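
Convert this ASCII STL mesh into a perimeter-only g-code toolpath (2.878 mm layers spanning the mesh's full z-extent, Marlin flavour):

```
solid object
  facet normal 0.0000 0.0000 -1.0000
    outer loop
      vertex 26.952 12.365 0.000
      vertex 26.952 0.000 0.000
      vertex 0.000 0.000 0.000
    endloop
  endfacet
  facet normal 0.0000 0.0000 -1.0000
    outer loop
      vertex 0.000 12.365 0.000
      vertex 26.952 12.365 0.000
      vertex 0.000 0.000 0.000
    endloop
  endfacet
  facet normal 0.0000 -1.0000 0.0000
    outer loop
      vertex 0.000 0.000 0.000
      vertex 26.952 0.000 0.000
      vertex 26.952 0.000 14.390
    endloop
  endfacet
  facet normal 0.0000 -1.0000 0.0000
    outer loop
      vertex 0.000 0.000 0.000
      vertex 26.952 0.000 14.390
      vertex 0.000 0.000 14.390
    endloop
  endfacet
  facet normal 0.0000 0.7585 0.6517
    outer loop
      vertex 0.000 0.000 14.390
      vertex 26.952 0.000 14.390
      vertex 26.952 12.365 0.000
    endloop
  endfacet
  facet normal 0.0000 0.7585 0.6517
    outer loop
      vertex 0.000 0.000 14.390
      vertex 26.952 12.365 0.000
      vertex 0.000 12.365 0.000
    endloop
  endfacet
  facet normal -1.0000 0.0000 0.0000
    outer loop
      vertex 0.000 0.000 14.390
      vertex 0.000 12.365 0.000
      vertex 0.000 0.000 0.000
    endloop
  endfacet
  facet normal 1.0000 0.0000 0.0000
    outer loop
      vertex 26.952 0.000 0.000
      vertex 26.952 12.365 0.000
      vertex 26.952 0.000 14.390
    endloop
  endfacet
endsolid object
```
; perimeter-only toolpath
G21 ; units = mm
G90 ; absolute positioning
G28 ; home
; layer 1
G0 Z2.878
G0 X0.000 Y0.000
G1 X26.952 Y0.000
G1 X26.952 Y9.892
G1 X0.000 Y9.892
G1 X0.000 Y0.000
; layer 2
G0 Z5.756
G0 X0.000 Y0.000
G1 X26.952 Y0.000
G1 X26.952 Y7.419
G1 X0.000 Y7.419
G1 X0.000 Y0.000
; layer 3
G0 Z8.634
G0 X0.000 Y0.000
G1 X26.952 Y0.000
G1 X26.952 Y4.946
G1 X0.000 Y4.946
G1 X0.000 Y0.000
; layer 4
G0 Z11.512
G0 X0.000 Y0.000
G1 X26.952 Y0.000
G1 X26.952 Y2.473
G1 X0.000 Y2.473
G1 X0.000 Y0.000
M2 ; end

The solid is a wedge (ramp): 27 × 12.4 mm base, rising to 14.4 mm along the y=0 edge and sloping linearly to z=0 at y=12.4. Slicing at Δz = 2.878 mm — 5 equal slices spanning the solid's height, so layer i sits at z = i·h/5 — gives 4 non-empty perimeters. Each is a 4-segment closed polygon; G0 lifts to the layer z and rapids to the start vertex, then G1 traces the edges. The cross-section shrinks linearly with z (the slice at the apex is degenerate and omitted).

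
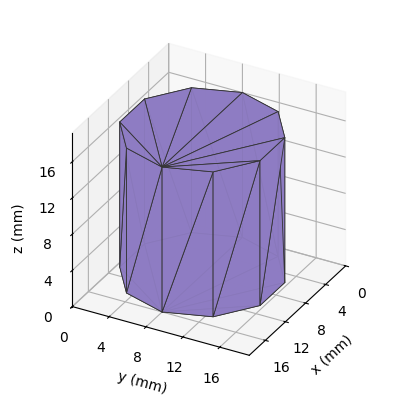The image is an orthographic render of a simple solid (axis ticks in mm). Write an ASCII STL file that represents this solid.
Reading the render: the shape is a regular 10-sided prism (a cylinder approximated with 10 flat sides), circumscribed radius ≈ 8 mm, height ≈ 16 mm (dimensions read to the nearest mm from the axis ticks). For the STL, each face is triangulated and given an outward normal.

solid part
  facet normal 0.0000 0.0000 -1.0000
    outer loop
      vertex 10.47 15.61 0.00
      vertex 14.47 12.70 0.00
      vertex 16.00 8.00 0.00
    endloop
  endfacet
  facet normal 0.0000 0.0000 -1.0000
    outer loop
      vertex 5.53 15.61 0.00
      vertex 10.47 15.61 0.00
      vertex 16.00 8.00 0.00
    endloop
  endfacet
  facet normal 0.0000 0.0000 -1.0000
    outer loop
      vertex 1.53 12.70 0.00
      vertex 5.53 15.61 0.00
      vertex 16.00 8.00 0.00
    endloop
  endfacet
  facet normal 0.0000 0.0000 -1.0000
    outer loop
      vertex 0.00 8.00 0.00
      vertex 1.53 12.70 0.00
      vertex 16.00 8.00 0.00
    endloop
  endfacet
  facet normal 0.0000 0.0000 -1.0000
    outer loop
      vertex 1.53 3.30 0.00
      vertex 0.00 8.00 0.00
      vertex 16.00 8.00 0.00
    endloop
  endfacet
  facet normal 0.0000 0.0000 -1.0000
    outer loop
      vertex 5.53 0.39 0.00
      vertex 1.53 3.30 0.00
      vertex 16.00 8.00 0.00
    endloop
  endfacet
  facet normal 0.0000 0.0000 -1.0000
    outer loop
      vertex 10.47 0.39 0.00
      vertex 5.53 0.39 0.00
      vertex 16.00 8.00 0.00
    endloop
  endfacet
  facet normal 0.0000 0.0000 -1.0000
    outer loop
      vertex 14.47 3.30 0.00
      vertex 10.47 0.39 0.00
      vertex 16.00 8.00 0.00
    endloop
  endfacet
  facet normal 0.0000 0.0000 1.0000
    outer loop
      vertex 16.00 8.00 16.00
      vertex 14.47 12.70 16.00
      vertex 10.47 15.61 16.00
    endloop
  endfacet
  facet normal 0.0000 0.0000 1.0000
    outer loop
      vertex 16.00 8.00 16.00
      vertex 10.47 15.61 16.00
      vertex 5.53 15.61 16.00
    endloop
  endfacet
  facet normal 0.0000 0.0000 1.0000
    outer loop
      vertex 16.00 8.00 16.00
      vertex 5.53 15.61 16.00
      vertex 1.53 12.70 16.00
    endloop
  endfacet
  facet normal 0.0000 0.0000 1.0000
    outer loop
      vertex 16.00 8.00 16.00
      vertex 1.53 12.70 16.00
      vertex 0.00 8.00 16.00
    endloop
  endfacet
  facet normal 0.0000 0.0000 1.0000
    outer loop
      vertex 16.00 8.00 16.00
      vertex 0.00 8.00 16.00
      vertex 1.53 3.30 16.00
    endloop
  endfacet
  facet normal 0.0000 0.0000 1.0000
    outer loop
      vertex 16.00 8.00 16.00
      vertex 1.53 3.30 16.00
      vertex 5.53 0.39 16.00
    endloop
  endfacet
  facet normal 0.0000 0.0000 1.0000
    outer loop
      vertex 16.00 8.00 16.00
      vertex 5.53 0.39 16.00
      vertex 10.47 0.39 16.00
    endloop
  endfacet
  facet normal 0.0000 0.0000 1.0000
    outer loop
      vertex 16.00 8.00 16.00
      vertex 10.47 0.39 16.00
      vertex 14.47 3.30 16.00
    endloop
  endfacet
  facet normal 0.9509 0.3095 0.0000
    outer loop
      vertex 16.00 8.00 0.00
      vertex 14.47 12.70 0.00
      vertex 14.47 12.70 16.00
    endloop
  endfacet
  facet normal 0.9509 0.3095 0.0000
    outer loop
      vertex 16.00 8.00 0.00
      vertex 14.47 12.70 16.00
      vertex 16.00 8.00 16.00
    endloop
  endfacet
  facet normal 0.5883 0.8086 0.0000
    outer loop
      vertex 14.47 12.70 0.00
      vertex 10.47 15.61 0.00
      vertex 10.47 15.61 16.00
    endloop
  endfacet
  facet normal 0.5883 0.8086 0.0000
    outer loop
      vertex 14.47 12.70 0.00
      vertex 10.47 15.61 16.00
      vertex 14.47 12.70 16.00
    endloop
  endfacet
  facet normal 0.0000 1.0000 0.0000
    outer loop
      vertex 10.47 15.61 0.00
      vertex 5.53 15.61 0.00
      vertex 5.53 15.61 16.00
    endloop
  endfacet
  facet normal 0.0000 1.0000 0.0000
    outer loop
      vertex 10.47 15.61 0.00
      vertex 5.53 15.61 16.00
      vertex 10.47 15.61 16.00
    endloop
  endfacet
  facet normal -0.5883 0.8086 0.0000
    outer loop
      vertex 5.53 15.61 0.00
      vertex 1.53 12.70 0.00
      vertex 1.53 12.70 16.00
    endloop
  endfacet
  facet normal -0.5883 0.8086 0.0000
    outer loop
      vertex 5.53 15.61 0.00
      vertex 1.53 12.70 16.00
      vertex 5.53 15.61 16.00
    endloop
  endfacet
  facet normal -0.9509 0.3095 0.0000
    outer loop
      vertex 1.53 12.70 0.00
      vertex 0.00 8.00 0.00
      vertex 0.00 8.00 16.00
    endloop
  endfacet
  facet normal -0.9509 0.3095 0.0000
    outer loop
      vertex 1.53 12.70 0.00
      vertex 0.00 8.00 16.00
      vertex 1.53 12.70 16.00
    endloop
  endfacet
  facet normal -0.9509 -0.3095 0.0000
    outer loop
      vertex 0.00 8.00 0.00
      vertex 1.53 3.30 0.00
      vertex 1.53 3.30 16.00
    endloop
  endfacet
  facet normal -0.9509 -0.3095 0.0000
    outer loop
      vertex 0.00 8.00 0.00
      vertex 1.53 3.30 16.00
      vertex 0.00 8.00 16.00
    endloop
  endfacet
  facet normal -0.5883 -0.8086 0.0000
    outer loop
      vertex 1.53 3.30 0.00
      vertex 5.53 0.39 0.00
      vertex 5.53 0.39 16.00
    endloop
  endfacet
  facet normal -0.5883 -0.8086 0.0000
    outer loop
      vertex 1.53 3.30 0.00
      vertex 5.53 0.39 16.00
      vertex 1.53 3.30 16.00
    endloop
  endfacet
  facet normal 0.0000 -1.0000 0.0000
    outer loop
      vertex 5.53 0.39 0.00
      vertex 10.47 0.39 0.00
      vertex 10.47 0.39 16.00
    endloop
  endfacet
  facet normal 0.0000 -1.0000 0.0000
    outer loop
      vertex 5.53 0.39 0.00
      vertex 10.47 0.39 16.00
      vertex 5.53 0.39 16.00
    endloop
  endfacet
  facet normal 0.5883 -0.8086 0.0000
    outer loop
      vertex 10.47 0.39 0.00
      vertex 14.47 3.30 0.00
      vertex 14.47 3.30 16.00
    endloop
  endfacet
  facet normal 0.5883 -0.8086 0.0000
    outer loop
      vertex 10.47 0.39 0.00
      vertex 14.47 3.30 16.00
      vertex 10.47 0.39 16.00
    endloop
  endfacet
  facet normal 0.9509 -0.3095 0.0000
    outer loop
      vertex 14.47 3.30 0.00
      vertex 16.00 8.00 0.00
      vertex 16.00 8.00 16.00
    endloop
  endfacet
  facet normal 0.9509 -0.3095 0.0000
    outer loop
      vertex 14.47 3.30 0.00
      vertex 16.00 8.00 16.00
      vertex 14.47 3.30 16.00
    endloop
  endfacet
endsolid part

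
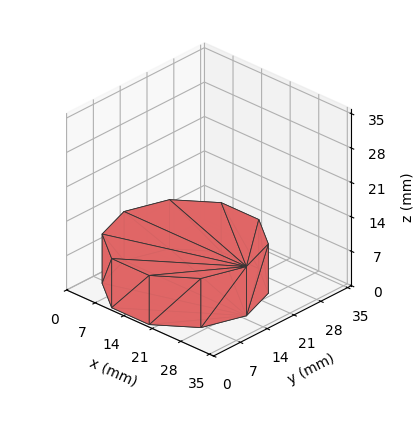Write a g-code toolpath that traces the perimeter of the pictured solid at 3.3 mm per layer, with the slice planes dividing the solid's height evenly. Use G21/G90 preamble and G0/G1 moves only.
Reading the render: the shape is a regular 10-sided prism (a cylinder approximated with 10 flat sides), circumscribed radius ≈ 15 mm, height ≈ 10 mm (dimensions read to the nearest mm from the axis ticks). For the g-code, the solid's height is divided into equal slices at the stated Δz and each level perimeter traced with G1 moves after a G0 lift.

; perimeter-only toolpath
G21 ; units = mm
G90 ; absolute positioning
G28 ; home
; layer 1
G0 Z3.3
G0 X30.0 Y15.0
G1 X27.1 Y23.8
G1 X19.6 Y29.3
G1 X10.4 Y29.3
G1 X2.9 Y23.8
G1 X0.0 Y15.0
G1 X2.9 Y6.2
G1 X10.4 Y0.7
G1 X19.6 Y0.7
G1 X27.1 Y6.2
G1 X30.0 Y15.0
; layer 2
G0 Z6.7
G0 X30.0 Y15.0
G1 X27.1 Y23.8
G1 X19.6 Y29.3
G1 X10.4 Y29.3
G1 X2.9 Y23.8
G1 X0.0 Y15.0
G1 X2.9 Y6.2
G1 X10.4 Y0.7
G1 X19.6 Y0.7
G1 X27.1 Y6.2
G1 X30.0 Y15.0
; layer 3
G0 Z10.0
G0 X30.0 Y15.0
G1 X27.1 Y23.8
G1 X19.6 Y29.3
G1 X10.4 Y29.3
G1 X2.9 Y23.8
G1 X0.0 Y15.0
G1 X2.9 Y6.2
G1 X10.4 Y0.7
G1 X19.6 Y0.7
G1 X27.1 Y6.2
G1 X30.0 Y15.0
M2 ; end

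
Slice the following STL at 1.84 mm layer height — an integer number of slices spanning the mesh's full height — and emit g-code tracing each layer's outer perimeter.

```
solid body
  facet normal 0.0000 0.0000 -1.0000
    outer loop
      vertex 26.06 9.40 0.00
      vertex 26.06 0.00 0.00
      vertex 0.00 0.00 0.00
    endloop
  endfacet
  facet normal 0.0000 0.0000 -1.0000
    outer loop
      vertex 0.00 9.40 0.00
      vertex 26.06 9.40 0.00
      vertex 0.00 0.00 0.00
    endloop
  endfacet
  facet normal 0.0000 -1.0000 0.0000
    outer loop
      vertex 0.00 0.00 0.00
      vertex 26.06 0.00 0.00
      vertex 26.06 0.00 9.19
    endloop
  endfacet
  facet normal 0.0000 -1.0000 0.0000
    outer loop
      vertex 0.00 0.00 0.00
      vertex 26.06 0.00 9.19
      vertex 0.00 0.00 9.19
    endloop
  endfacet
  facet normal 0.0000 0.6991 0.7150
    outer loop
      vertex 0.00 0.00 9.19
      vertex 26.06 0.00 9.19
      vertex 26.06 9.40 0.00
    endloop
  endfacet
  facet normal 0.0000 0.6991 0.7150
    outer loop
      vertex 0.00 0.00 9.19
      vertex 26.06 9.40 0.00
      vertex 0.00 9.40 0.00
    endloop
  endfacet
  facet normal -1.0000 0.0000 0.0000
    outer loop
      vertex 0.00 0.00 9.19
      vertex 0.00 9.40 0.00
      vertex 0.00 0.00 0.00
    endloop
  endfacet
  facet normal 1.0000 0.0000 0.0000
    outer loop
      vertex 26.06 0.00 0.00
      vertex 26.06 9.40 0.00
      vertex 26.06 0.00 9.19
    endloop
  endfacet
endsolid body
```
; perimeter-only toolpath
G21 ; units = mm
G90 ; absolute positioning
G28 ; home
; layer 1
G0 Z1.84
G0 X0.00 Y0.00
G1 X26.06 Y0.00
G1 X26.06 Y7.52
G1 X0.00 Y7.52
G1 X0.00 Y0.00
; layer 2
G0 Z3.68
G0 X0.00 Y0.00
G1 X26.06 Y0.00
G1 X26.06 Y5.64
G1 X0.00 Y5.64
G1 X0.00 Y0.00
; layer 3
G0 Z5.51
G0 X0.00 Y0.00
G1 X26.06 Y0.00
G1 X26.06 Y3.76
G1 X0.00 Y3.76
G1 X0.00 Y0.00
; layer 4
G0 Z7.35
G0 X0.00 Y0.00
G1 X26.06 Y0.00
G1 X26.06 Y1.88
G1 X0.00 Y1.88
G1 X0.00 Y0.00
M2 ; end

The solid is a wedge (ramp): 26.1 × 9.4 mm base, rising to 9.19 mm along the y=0 edge and sloping linearly to z=0 at y=9.4. Slicing at Δz = 1.84 mm — 5 equal slices spanning the solid's height, so layer i sits at z = i·h/5 — gives 4 non-empty perimeters. Each is a 4-segment closed polygon; G0 lifts to the layer z and rapids to the start vertex, then G1 traces the edges. The cross-section shrinks linearly with z (the slice at the apex is degenerate and omitted).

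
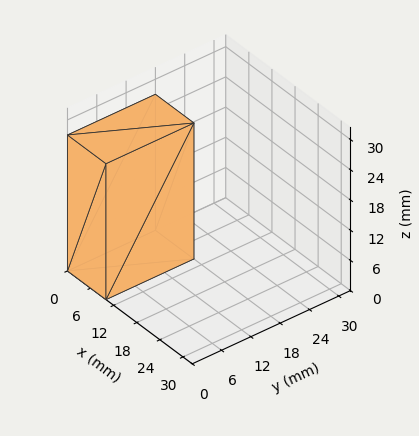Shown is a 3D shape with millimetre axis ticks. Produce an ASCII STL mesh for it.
Reading the render: the shape is a rectangular box, roughly 10 × 18 mm footprint and 27 mm tall (dimensions read to the nearest mm from the axis ticks). For the STL, each face is triangulated and given an outward normal.

solid part
  facet normal 0.0000 0.0000 -1.0000
    outer loop
      vertex 10.000 18.000 0.000
      vertex 10.000 0.000 0.000
      vertex 0.000 0.000 0.000
    endloop
  endfacet
  facet normal 0.0000 0.0000 -1.0000
    outer loop
      vertex 0.000 18.000 0.000
      vertex 10.000 18.000 0.000
      vertex 0.000 0.000 0.000
    endloop
  endfacet
  facet normal 0.0000 0.0000 1.0000
    outer loop
      vertex 0.000 0.000 27.000
      vertex 10.000 0.000 27.000
      vertex 10.000 18.000 27.000
    endloop
  endfacet
  facet normal 0.0000 0.0000 1.0000
    outer loop
      vertex 0.000 0.000 27.000
      vertex 10.000 18.000 27.000
      vertex 0.000 18.000 27.000
    endloop
  endfacet
  facet normal 0.0000 -1.0000 0.0000
    outer loop
      vertex 0.000 0.000 0.000
      vertex 10.000 0.000 0.000
      vertex 10.000 0.000 27.000
    endloop
  endfacet
  facet normal 0.0000 -1.0000 0.0000
    outer loop
      vertex 0.000 0.000 0.000
      vertex 10.000 0.000 27.000
      vertex 0.000 0.000 27.000
    endloop
  endfacet
  facet normal 0.0000 1.0000 0.0000
    outer loop
      vertex 10.000 18.000 27.000
      vertex 10.000 18.000 0.000
      vertex 0.000 18.000 0.000
    endloop
  endfacet
  facet normal 0.0000 1.0000 0.0000
    outer loop
      vertex 0.000 18.000 27.000
      vertex 10.000 18.000 27.000
      vertex 0.000 18.000 0.000
    endloop
  endfacet
  facet normal -1.0000 0.0000 0.0000
    outer loop
      vertex 0.000 18.000 27.000
      vertex 0.000 18.000 0.000
      vertex 0.000 0.000 0.000
    endloop
  endfacet
  facet normal -1.0000 0.0000 0.0000
    outer loop
      vertex 0.000 0.000 27.000
      vertex 0.000 18.000 27.000
      vertex 0.000 0.000 0.000
    endloop
  endfacet
  facet normal 1.0000 0.0000 0.0000
    outer loop
      vertex 10.000 0.000 0.000
      vertex 10.000 18.000 0.000
      vertex 10.000 18.000 27.000
    endloop
  endfacet
  facet normal 1.0000 0.0000 0.0000
    outer loop
      vertex 10.000 0.000 0.000
      vertex 10.000 18.000 27.000
      vertex 10.000 0.000 27.000
    endloop
  endfacet
endsolid part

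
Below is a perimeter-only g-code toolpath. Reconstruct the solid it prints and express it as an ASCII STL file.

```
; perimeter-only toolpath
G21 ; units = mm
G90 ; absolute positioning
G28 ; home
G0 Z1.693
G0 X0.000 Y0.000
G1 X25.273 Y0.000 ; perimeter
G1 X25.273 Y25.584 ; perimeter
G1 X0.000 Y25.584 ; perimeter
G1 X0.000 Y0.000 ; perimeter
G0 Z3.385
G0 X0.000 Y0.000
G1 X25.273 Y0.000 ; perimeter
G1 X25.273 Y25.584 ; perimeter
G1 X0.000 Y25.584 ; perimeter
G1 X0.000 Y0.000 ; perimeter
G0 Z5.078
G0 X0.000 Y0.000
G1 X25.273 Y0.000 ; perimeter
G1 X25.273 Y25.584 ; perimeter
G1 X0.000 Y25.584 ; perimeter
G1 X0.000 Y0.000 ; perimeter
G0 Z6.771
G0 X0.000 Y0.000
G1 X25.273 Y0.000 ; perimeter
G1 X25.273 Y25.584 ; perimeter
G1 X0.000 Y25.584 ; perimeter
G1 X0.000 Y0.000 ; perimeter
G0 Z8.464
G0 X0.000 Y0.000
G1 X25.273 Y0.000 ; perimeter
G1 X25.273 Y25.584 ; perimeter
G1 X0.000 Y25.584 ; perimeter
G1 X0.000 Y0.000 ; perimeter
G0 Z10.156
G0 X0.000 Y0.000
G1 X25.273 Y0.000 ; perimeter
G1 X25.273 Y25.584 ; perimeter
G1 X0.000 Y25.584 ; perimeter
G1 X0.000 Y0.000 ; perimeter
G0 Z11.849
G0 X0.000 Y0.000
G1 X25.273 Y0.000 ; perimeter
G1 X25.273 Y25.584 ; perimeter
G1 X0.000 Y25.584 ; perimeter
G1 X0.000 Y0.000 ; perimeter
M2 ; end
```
solid part
  facet normal 0.0000 0.0000 -1.0000
    outer loop
      vertex 25.273 25.584 0.000
      vertex 25.273 0.000 0.000
      vertex 0.000 0.000 0.000
    endloop
  endfacet
  facet normal 0.0000 0.0000 -1.0000
    outer loop
      vertex 0.000 25.584 0.000
      vertex 25.273 25.584 0.000
      vertex 0.000 0.000 0.000
    endloop
  endfacet
  facet normal 0.0000 0.0000 1.0000
    outer loop
      vertex 0.000 0.000 11.849
      vertex 25.273 0.000 11.849
      vertex 25.273 25.584 11.849
    endloop
  endfacet
  facet normal 0.0000 0.0000 1.0000
    outer loop
      vertex 0.000 0.000 11.849
      vertex 25.273 25.584 11.849
      vertex 0.000 25.584 11.849
    endloop
  endfacet
  facet normal 0.0000 -1.0000 0.0000
    outer loop
      vertex 0.000 0.000 0.000
      vertex 25.273 0.000 0.000
      vertex 25.273 0.000 11.849
    endloop
  endfacet
  facet normal 0.0000 -1.0000 0.0000
    outer loop
      vertex 0.000 0.000 0.000
      vertex 25.273 0.000 11.849
      vertex 0.000 0.000 11.849
    endloop
  endfacet
  facet normal 0.0000 1.0000 0.0000
    outer loop
      vertex 25.273 25.584 11.849
      vertex 25.273 25.584 0.000
      vertex 0.000 25.584 0.000
    endloop
  endfacet
  facet normal 0.0000 1.0000 0.0000
    outer loop
      vertex 0.000 25.584 11.849
      vertex 25.273 25.584 11.849
      vertex 0.000 25.584 0.000
    endloop
  endfacet
  facet normal -1.0000 0.0000 0.0000
    outer loop
      vertex 0.000 25.584 11.849
      vertex 0.000 25.584 0.000
      vertex 0.000 0.000 0.000
    endloop
  endfacet
  facet normal -1.0000 0.0000 0.0000
    outer loop
      vertex 0.000 0.000 11.849
      vertex 0.000 25.584 11.849
      vertex 0.000 0.000 0.000
    endloop
  endfacet
  facet normal 1.0000 0.0000 0.0000
    outer loop
      vertex 25.273 0.000 0.000
      vertex 25.273 25.584 0.000
      vertex 25.273 25.584 11.849
    endloop
  endfacet
  facet normal 1.0000 0.0000 0.0000
    outer loop
      vertex 25.273 0.000 0.000
      vertex 25.273 25.584 11.849
      vertex 25.273 0.000 11.849
    endloop
  endfacet
endsolid part

The G0 Z moves step by Δz≈1.693 mm. Every layer's G1 loop is the same polygon, so the solid is a straight extrusion of it from z=0 to z≈11.8. Closing with flat bottom and top caps and triangulating gives 12 facets — a rectangular box, roughly 25.3 × 25.6 mm footprint and 11.8 mm tall.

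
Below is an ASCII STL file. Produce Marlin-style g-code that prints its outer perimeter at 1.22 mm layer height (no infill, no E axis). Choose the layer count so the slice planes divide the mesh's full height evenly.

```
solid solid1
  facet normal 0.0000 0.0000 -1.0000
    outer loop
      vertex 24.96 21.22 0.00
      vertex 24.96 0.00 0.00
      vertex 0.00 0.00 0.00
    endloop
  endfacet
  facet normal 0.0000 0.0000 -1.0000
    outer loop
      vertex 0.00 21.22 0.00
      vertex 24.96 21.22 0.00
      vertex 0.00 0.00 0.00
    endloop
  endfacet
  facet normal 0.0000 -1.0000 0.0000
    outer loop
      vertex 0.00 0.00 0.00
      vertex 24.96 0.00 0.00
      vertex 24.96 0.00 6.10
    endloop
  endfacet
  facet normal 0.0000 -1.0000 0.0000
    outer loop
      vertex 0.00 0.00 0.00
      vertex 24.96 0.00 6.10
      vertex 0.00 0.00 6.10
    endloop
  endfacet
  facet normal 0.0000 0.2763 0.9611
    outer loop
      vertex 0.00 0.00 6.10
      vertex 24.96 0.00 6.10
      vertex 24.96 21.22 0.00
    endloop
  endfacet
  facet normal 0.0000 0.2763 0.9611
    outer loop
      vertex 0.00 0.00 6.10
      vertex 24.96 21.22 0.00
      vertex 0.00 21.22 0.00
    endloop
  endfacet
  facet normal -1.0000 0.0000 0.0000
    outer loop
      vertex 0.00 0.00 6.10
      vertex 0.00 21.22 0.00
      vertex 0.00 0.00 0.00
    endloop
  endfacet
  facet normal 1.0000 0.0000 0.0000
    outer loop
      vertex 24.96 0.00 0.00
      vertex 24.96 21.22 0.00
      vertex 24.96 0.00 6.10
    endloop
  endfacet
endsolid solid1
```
; perimeter-only toolpath
G21 ; units = mm
G90 ; absolute positioning
G28 ; home
; layer 1
G0 Z1.22
G0 X0.00 Y0.00
G1 X24.96 Y0.00
G1 X24.96 Y16.98
G1 X0.00 Y16.98
G1 X0.00 Y0.00
; layer 2
G0 Z2.44
G0 X0.00 Y0.00
G1 X24.96 Y0.00
G1 X24.96 Y12.73
G1 X0.00 Y12.73
G1 X0.00 Y0.00
; layer 3
G0 Z3.66
G0 X0.00 Y0.00
G1 X24.96 Y0.00
G1 X24.96 Y8.49
G1 X0.00 Y8.49
G1 X0.00 Y0.00
; layer 4
G0 Z4.88
G0 X0.00 Y0.00
G1 X24.96 Y0.00
G1 X24.96 Y4.24
G1 X0.00 Y4.24
G1 X0.00 Y0.00
M2 ; end

The solid is a wedge (ramp): 25 × 21.2 mm base, rising to 6.1 mm along the y=0 edge and sloping linearly to z=0 at y=21.2. Slicing at Δz = 1.22 mm — 5 equal slices spanning the solid's height, so layer i sits at z = i·h/5 — gives 4 non-empty perimeters. Each is a 4-segment closed polygon; G0 lifts to the layer z and rapids to the start vertex, then G1 traces the edges. The cross-section shrinks linearly with z (the slice at the apex is degenerate and omitted).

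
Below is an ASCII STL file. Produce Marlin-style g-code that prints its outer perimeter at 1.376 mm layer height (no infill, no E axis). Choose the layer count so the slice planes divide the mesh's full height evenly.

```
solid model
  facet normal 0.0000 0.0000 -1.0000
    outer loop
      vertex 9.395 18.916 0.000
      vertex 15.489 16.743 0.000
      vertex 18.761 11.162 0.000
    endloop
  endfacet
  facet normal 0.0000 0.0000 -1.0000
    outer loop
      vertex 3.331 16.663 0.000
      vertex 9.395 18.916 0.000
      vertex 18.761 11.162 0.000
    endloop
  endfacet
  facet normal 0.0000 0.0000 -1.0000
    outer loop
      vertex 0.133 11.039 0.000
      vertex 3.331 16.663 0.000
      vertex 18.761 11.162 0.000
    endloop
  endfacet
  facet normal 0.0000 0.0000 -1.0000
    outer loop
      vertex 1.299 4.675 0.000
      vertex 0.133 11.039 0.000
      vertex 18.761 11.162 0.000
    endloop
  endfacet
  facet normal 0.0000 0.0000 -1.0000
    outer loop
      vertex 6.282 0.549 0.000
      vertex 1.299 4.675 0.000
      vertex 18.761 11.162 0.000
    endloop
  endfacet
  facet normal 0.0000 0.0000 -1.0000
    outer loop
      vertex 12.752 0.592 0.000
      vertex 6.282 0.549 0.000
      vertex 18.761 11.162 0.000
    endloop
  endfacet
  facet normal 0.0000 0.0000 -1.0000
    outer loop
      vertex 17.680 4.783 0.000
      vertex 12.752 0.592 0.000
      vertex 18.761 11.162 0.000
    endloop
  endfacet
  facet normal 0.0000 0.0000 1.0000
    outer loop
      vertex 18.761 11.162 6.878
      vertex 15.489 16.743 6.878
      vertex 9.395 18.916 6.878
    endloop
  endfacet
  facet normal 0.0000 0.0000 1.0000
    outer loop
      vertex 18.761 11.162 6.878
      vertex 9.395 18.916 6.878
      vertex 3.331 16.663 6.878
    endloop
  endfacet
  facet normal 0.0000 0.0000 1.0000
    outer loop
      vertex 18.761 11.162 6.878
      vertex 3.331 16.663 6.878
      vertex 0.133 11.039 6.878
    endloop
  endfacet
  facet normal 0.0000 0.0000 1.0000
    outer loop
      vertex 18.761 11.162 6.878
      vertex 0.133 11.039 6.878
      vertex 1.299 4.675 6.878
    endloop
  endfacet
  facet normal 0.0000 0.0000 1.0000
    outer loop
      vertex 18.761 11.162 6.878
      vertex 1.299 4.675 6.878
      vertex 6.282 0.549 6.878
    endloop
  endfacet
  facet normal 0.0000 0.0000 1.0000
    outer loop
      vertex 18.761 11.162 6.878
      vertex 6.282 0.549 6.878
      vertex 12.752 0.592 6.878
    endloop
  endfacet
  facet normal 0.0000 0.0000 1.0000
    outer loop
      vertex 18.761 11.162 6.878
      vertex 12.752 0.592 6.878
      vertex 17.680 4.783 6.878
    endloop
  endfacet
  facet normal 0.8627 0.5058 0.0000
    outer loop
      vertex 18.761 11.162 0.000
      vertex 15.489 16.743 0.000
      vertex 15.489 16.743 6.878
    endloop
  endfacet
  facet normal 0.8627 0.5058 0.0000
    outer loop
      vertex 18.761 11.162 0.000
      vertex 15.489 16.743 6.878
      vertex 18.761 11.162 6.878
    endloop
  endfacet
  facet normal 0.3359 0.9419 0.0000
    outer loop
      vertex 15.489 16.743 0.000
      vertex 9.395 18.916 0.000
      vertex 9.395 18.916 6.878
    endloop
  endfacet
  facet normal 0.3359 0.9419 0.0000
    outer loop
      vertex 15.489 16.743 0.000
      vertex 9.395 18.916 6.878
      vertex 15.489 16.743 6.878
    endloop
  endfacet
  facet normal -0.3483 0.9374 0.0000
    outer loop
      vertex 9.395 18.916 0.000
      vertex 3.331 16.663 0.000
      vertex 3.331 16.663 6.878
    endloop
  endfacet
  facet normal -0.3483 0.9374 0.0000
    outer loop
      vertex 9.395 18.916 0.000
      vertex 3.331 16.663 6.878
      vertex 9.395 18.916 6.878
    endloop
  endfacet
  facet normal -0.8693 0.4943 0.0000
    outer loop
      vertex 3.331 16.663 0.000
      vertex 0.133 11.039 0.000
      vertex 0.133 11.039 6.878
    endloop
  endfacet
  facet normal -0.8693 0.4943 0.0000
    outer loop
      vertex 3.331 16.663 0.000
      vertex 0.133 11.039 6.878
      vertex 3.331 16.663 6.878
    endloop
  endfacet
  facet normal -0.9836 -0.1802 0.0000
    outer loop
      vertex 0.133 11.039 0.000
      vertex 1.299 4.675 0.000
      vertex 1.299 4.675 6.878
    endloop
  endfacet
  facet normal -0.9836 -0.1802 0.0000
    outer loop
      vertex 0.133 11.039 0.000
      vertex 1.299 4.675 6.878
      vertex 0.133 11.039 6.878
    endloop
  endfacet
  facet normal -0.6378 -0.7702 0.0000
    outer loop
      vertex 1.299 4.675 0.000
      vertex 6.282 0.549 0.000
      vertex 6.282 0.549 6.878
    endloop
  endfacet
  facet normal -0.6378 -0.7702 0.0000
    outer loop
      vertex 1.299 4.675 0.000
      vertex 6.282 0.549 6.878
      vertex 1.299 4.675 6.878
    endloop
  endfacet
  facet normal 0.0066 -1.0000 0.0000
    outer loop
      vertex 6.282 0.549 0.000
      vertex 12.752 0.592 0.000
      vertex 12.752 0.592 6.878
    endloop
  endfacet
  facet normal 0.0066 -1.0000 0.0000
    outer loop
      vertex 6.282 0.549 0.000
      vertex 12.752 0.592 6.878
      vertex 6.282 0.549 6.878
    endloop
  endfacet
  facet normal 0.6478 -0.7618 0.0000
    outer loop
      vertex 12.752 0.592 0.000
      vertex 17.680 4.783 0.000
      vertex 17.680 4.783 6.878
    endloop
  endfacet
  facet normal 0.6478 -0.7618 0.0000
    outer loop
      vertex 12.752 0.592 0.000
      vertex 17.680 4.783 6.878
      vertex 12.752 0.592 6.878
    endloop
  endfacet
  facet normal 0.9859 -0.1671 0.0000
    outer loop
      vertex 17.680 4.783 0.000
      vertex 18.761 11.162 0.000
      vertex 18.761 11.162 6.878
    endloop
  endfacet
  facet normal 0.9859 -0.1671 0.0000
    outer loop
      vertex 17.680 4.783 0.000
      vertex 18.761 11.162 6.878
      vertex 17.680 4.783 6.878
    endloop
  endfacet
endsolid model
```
; perimeter-only toolpath
G21 ; units = mm
G90 ; absolute positioning
G28 ; home
; layer 1
G0 Z1.376
G0 X18.761 Y11.162
G1 X15.489 Y16.743
G1 X9.395 Y18.916
G1 X3.331 Y16.663
G1 X0.133 Y11.039
G1 X1.299 Y4.675
G1 X6.282 Y0.549
G1 X12.752 Y0.592
G1 X17.680 Y4.783
G1 X18.761 Y11.162
; layer 2
G0 Z2.751
G0 X18.761 Y11.162
G1 X15.489 Y16.743
G1 X9.395 Y18.916
G1 X3.331 Y16.663
G1 X0.133 Y11.039
G1 X1.299 Y4.675
G1 X6.282 Y0.549
G1 X12.752 Y0.592
G1 X17.680 Y4.783
G1 X18.761 Y11.162
; layer 3
G0 Z4.127
G0 X18.761 Y11.162
G1 X15.489 Y16.743
G1 X9.395 Y18.916
G1 X3.331 Y16.663
G1 X0.133 Y11.039
G1 X1.299 Y4.675
G1 X6.282 Y0.549
G1 X12.752 Y0.592
G1 X17.680 Y4.783
G1 X18.761 Y11.162
; layer 4
G0 Z5.502
G0 X18.761 Y11.162
G1 X15.489 Y16.743
G1 X9.395 Y18.916
G1 X3.331 Y16.663
G1 X0.133 Y11.039
G1 X1.299 Y4.675
G1 X6.282 Y0.549
G1 X12.752 Y0.592
G1 X17.680 Y4.783
G1 X18.761 Y11.162
; layer 5
G0 Z6.878
G0 X18.761 Y11.162
G1 X15.489 Y16.743
G1 X9.395 Y18.916
G1 X3.331 Y16.663
G1 X0.133 Y11.039
G1 X1.299 Y4.675
G1 X6.282 Y0.549
G1 X12.752 Y0.592
G1 X17.680 Y4.783
G1 X18.761 Y11.162
M2 ; end

The solid is a regular 9-sided prism (a cylinder approximated with 9 flat sides), circumscribed radius ≈ 9.46 mm, height ≈ 6.88 mm. Slicing at Δz = 1.376 mm — 5 equal slices spanning the solid's height, so layer i sits at z = i·h/5 — gives 5 non-empty perimeters. Each is a 9-segment closed polygon; G0 lifts to the layer z and rapids to the start vertex, then G1 traces the edges.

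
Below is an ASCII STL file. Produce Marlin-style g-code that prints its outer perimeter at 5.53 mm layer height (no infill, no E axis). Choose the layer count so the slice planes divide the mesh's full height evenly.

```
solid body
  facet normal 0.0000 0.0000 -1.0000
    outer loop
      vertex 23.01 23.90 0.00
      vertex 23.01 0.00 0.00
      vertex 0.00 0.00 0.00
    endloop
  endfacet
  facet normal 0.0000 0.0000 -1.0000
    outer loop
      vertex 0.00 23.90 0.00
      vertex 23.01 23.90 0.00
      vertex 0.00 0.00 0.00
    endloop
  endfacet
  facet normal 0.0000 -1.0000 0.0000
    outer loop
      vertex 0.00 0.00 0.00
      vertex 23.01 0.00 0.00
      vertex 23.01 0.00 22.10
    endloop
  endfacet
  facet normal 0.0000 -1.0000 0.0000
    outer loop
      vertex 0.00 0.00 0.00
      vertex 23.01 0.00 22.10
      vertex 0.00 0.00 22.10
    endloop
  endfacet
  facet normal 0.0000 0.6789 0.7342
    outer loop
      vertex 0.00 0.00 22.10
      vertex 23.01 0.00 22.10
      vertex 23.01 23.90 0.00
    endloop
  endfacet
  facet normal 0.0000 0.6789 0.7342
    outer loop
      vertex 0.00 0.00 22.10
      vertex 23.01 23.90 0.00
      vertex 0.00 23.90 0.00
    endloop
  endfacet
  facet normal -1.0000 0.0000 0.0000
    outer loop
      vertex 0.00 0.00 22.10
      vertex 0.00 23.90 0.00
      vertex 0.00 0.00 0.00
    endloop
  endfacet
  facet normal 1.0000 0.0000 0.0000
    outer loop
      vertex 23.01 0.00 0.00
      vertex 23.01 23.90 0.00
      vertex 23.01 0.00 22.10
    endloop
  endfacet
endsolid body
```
; perimeter-only toolpath
G21 ; units = mm
G90 ; absolute positioning
G28 ; home
; layer 1
G0 Z5.53
G0 X0.00 Y0.00
G1 X23.01 Y0.00
G1 X23.01 Y17.92
G1 X0.00 Y17.92
G1 X0.00 Y0.00
; layer 2
G0 Z11.05
G0 X0.00 Y0.00
G1 X23.01 Y0.00
G1 X23.01 Y11.95
G1 X0.00 Y11.95
G1 X0.00 Y0.00
; layer 3
G0 Z16.58
G0 X0.00 Y0.00
G1 X23.01 Y0.00
G1 X23.01 Y5.97
G1 X0.00 Y5.97
G1 X0.00 Y0.00
M2 ; end

The solid is a wedge (ramp): 23 × 23.9 mm base, rising to 22.1 mm along the y=0 edge and sloping linearly to z=0 at y=23.9. Slicing at Δz = 5.53 mm — 4 equal slices spanning the solid's height, so layer i sits at z = i·h/4 — gives 3 non-empty perimeters. Each is a 4-segment closed polygon; G0 lifts to the layer z and rapids to the start vertex, then G1 traces the edges. The cross-section shrinks linearly with z (the slice at the apex is degenerate and omitted).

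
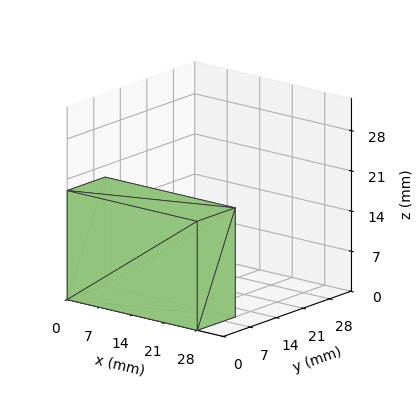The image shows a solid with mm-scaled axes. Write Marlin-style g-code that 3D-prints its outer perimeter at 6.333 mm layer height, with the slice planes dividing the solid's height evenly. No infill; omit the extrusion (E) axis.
Reading the render: the shape is a rectangular box, roughly 28 × 10 mm footprint and 19 mm tall (dimensions read to the nearest mm from the axis ticks). For the g-code, the solid's height is divided into equal slices at the stated Δz and each level perimeter traced with G1 moves after a G0 lift.

; perimeter-only toolpath
G21 ; units = mm
G90 ; absolute positioning
G28 ; home
; layer 1
G0 Z6.333
G0 X0.000 Y0.000
G1 X28.000 Y0.000
G1 X28.000 Y10.000
G1 X0.000 Y10.000
G1 X0.000 Y0.000
; layer 2
G0 Z12.667
G0 X0.000 Y0.000
G1 X28.000 Y0.000
G1 X28.000 Y10.000
G1 X0.000 Y10.000
G1 X0.000 Y0.000
; layer 3
G0 Z19.000
G0 X0.000 Y0.000
G1 X28.000 Y0.000
G1 X28.000 Y10.000
G1 X0.000 Y10.000
G1 X0.000 Y0.000
M2 ; end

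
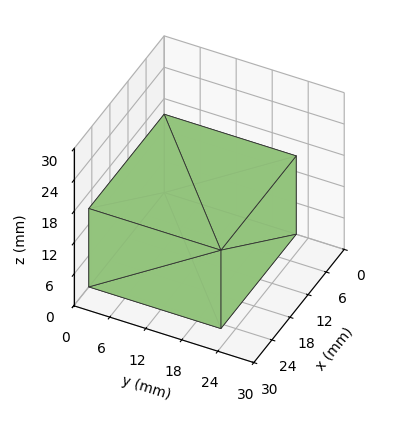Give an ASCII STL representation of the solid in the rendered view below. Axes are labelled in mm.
Reading the render: the shape is a rectangular box, roughly 25 × 22 mm footprint and 15 mm tall (dimensions read to the nearest mm from the axis ticks). For the STL, each face is triangulated and given an outward normal.

solid part
  facet normal 0.0000 0.0000 -1.0000
    outer loop
      vertex 25.000 22.000 0.000
      vertex 25.000 0.000 0.000
      vertex 0.000 0.000 0.000
    endloop
  endfacet
  facet normal 0.0000 0.0000 -1.0000
    outer loop
      vertex 0.000 22.000 0.000
      vertex 25.000 22.000 0.000
      vertex 0.000 0.000 0.000
    endloop
  endfacet
  facet normal 0.0000 0.0000 1.0000
    outer loop
      vertex 0.000 0.000 15.000
      vertex 25.000 0.000 15.000
      vertex 25.000 22.000 15.000
    endloop
  endfacet
  facet normal 0.0000 0.0000 1.0000
    outer loop
      vertex 0.000 0.000 15.000
      vertex 25.000 22.000 15.000
      vertex 0.000 22.000 15.000
    endloop
  endfacet
  facet normal 0.0000 -1.0000 0.0000
    outer loop
      vertex 0.000 0.000 0.000
      vertex 25.000 0.000 0.000
      vertex 25.000 0.000 15.000
    endloop
  endfacet
  facet normal 0.0000 -1.0000 0.0000
    outer loop
      vertex 0.000 0.000 0.000
      vertex 25.000 0.000 15.000
      vertex 0.000 0.000 15.000
    endloop
  endfacet
  facet normal 0.0000 1.0000 0.0000
    outer loop
      vertex 25.000 22.000 15.000
      vertex 25.000 22.000 0.000
      vertex 0.000 22.000 0.000
    endloop
  endfacet
  facet normal 0.0000 1.0000 0.0000
    outer loop
      vertex 0.000 22.000 15.000
      vertex 25.000 22.000 15.000
      vertex 0.000 22.000 0.000
    endloop
  endfacet
  facet normal -1.0000 0.0000 0.0000
    outer loop
      vertex 0.000 22.000 15.000
      vertex 0.000 22.000 0.000
      vertex 0.000 0.000 0.000
    endloop
  endfacet
  facet normal -1.0000 0.0000 0.0000
    outer loop
      vertex 0.000 0.000 15.000
      vertex 0.000 22.000 15.000
      vertex 0.000 0.000 0.000
    endloop
  endfacet
  facet normal 1.0000 0.0000 0.0000
    outer loop
      vertex 25.000 0.000 0.000
      vertex 25.000 22.000 0.000
      vertex 25.000 22.000 15.000
    endloop
  endfacet
  facet normal 1.0000 0.0000 0.0000
    outer loop
      vertex 25.000 0.000 0.000
      vertex 25.000 22.000 15.000
      vertex 25.000 0.000 15.000
    endloop
  endfacet
endsolid part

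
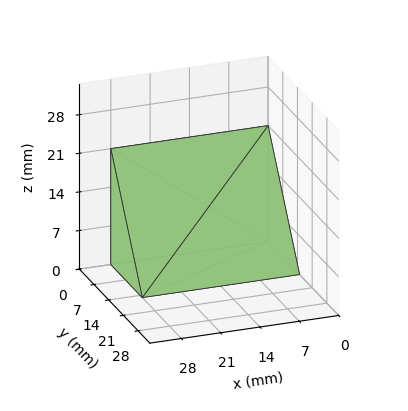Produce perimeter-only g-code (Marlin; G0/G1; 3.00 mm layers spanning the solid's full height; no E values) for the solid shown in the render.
Reading the render: the shape is a wedge (ramp): 28 × 15 mm base, rising to 21 mm along the y=0 edge and sloping linearly to z=0 at y=15 (dimensions read to the nearest mm from the axis ticks). For the g-code, the solid's height is divided into equal slices at the stated Δz and each level perimeter traced with G1 moves after a G0 lift.

; perimeter-only toolpath
G21 ; units = mm
G90 ; absolute positioning
G28 ; home
; layer 1
G0 Z3.00
G0 X0.00 Y0.00
G1 X28.00 Y0.00
G1 X28.00 Y12.86
G1 X0.00 Y12.86
G1 X0.00 Y0.00
; layer 2
G0 Z6.00
G0 X0.00 Y0.00
G1 X28.00 Y0.00
G1 X28.00 Y10.71
G1 X0.00 Y10.71
G1 X0.00 Y0.00
; layer 3
G0 Z9.00
G0 X0.00 Y0.00
G1 X28.00 Y0.00
G1 X28.00 Y8.57
G1 X0.00 Y8.57
G1 X0.00 Y0.00
; layer 4
G0 Z12.00
G0 X0.00 Y0.00
G1 X28.00 Y0.00
G1 X28.00 Y6.43
G1 X0.00 Y6.43
G1 X0.00 Y0.00
; layer 5
G0 Z15.00
G0 X0.00 Y0.00
G1 X28.00 Y0.00
G1 X28.00 Y4.29
G1 X0.00 Y4.29
G1 X0.00 Y0.00
; layer 6
G0 Z18.00
G0 X0.00 Y0.00
G1 X28.00 Y0.00
G1 X28.00 Y2.14
G1 X0.00 Y2.14
G1 X0.00 Y0.00
M2 ; end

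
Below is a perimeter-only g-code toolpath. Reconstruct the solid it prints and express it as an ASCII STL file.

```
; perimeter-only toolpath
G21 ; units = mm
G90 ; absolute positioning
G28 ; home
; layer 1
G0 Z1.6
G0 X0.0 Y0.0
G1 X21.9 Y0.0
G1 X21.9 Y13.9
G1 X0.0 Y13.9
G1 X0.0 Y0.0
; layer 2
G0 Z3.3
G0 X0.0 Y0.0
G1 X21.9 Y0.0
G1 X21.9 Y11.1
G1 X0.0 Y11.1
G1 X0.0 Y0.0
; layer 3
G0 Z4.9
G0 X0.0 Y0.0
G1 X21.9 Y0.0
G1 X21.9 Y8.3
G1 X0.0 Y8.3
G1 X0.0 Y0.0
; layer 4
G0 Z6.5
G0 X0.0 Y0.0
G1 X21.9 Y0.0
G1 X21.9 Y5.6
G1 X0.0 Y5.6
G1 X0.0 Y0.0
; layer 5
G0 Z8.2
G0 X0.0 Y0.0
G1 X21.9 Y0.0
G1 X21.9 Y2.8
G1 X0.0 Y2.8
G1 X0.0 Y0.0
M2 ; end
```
solid part
  facet normal 0.0000 0.0000 -1.0000
    outer loop
      vertex 21.9 16.7 0.0
      vertex 21.9 0.0 0.0
      vertex 0.0 0.0 0.0
    endloop
  endfacet
  facet normal 0.0000 0.0000 -1.0000
    outer loop
      vertex 0.0 16.7 0.0
      vertex 21.9 16.7 0.0
      vertex 0.0 0.0 0.0
    endloop
  endfacet
  facet normal 0.0000 -1.0000 0.0000
    outer loop
      vertex 0.0 0.0 0.0
      vertex 21.9 0.0 0.0
      vertex 21.9 0.0 9.8
    endloop
  endfacet
  facet normal 0.0000 -1.0000 0.0000
    outer loop
      vertex 0.0 0.0 0.0
      vertex 21.9 0.0 9.8
      vertex 0.0 0.0 9.8
    endloop
  endfacet
  facet normal 0.0000 0.5061 0.8625
    outer loop
      vertex 0.0 0.0 9.8
      vertex 21.9 0.0 9.8
      vertex 21.9 16.7 0.0
    endloop
  endfacet
  facet normal 0.0000 0.5061 0.8625
    outer loop
      vertex 0.0 0.0 9.8
      vertex 21.9 16.7 0.0
      vertex 0.0 16.7 0.0
    endloop
  endfacet
  facet normal -1.0000 0.0000 0.0000
    outer loop
      vertex 0.0 0.0 9.8
      vertex 0.0 16.7 0.0
      vertex 0.0 0.0 0.0
    endloop
  endfacet
  facet normal 1.0000 0.0000 0.0000
    outer loop
      vertex 21.9 0.0 0.0
      vertex 21.9 16.7 0.0
      vertex 21.9 0.0 9.8
    endloop
  endfacet
endsolid part

The G0 Z moves step by Δz≈1.6 mm. The G1 loops shrink linearly with z, so the solid tapers from its base footprint up to z≈9.8. Closing with a flat bottom cap and the tapered top and triangulating gives 8 facets — a wedge (ramp): 21.9 × 16.7 mm base, rising to 9.8 mm along the y=0 edge and sloping linearly to z=0 at y=16.7.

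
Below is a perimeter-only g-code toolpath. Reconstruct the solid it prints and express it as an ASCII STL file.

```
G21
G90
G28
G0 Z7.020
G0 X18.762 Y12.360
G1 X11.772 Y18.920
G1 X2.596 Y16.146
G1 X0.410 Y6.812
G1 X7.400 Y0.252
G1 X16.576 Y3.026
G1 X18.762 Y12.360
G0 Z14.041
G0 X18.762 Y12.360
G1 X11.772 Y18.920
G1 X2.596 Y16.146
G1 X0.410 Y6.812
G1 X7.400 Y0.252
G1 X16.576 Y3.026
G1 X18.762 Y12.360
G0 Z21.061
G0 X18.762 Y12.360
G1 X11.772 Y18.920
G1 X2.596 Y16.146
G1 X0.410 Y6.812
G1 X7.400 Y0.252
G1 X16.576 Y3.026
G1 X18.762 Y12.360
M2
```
solid part
  facet normal 0.0000 0.0000 -1.0000
    outer loop
      vertex 2.596 16.146 0.000
      vertex 11.772 18.920 0.000
      vertex 18.762 12.360 0.000
    endloop
  endfacet
  facet normal 0.0000 0.0000 -1.0000
    outer loop
      vertex 0.410 6.812 0.000
      vertex 2.596 16.146 0.000
      vertex 18.762 12.360 0.000
    endloop
  endfacet
  facet normal 0.0000 0.0000 -1.0000
    outer loop
      vertex 7.400 0.252 0.000
      vertex 0.410 6.812 0.000
      vertex 18.762 12.360 0.000
    endloop
  endfacet
  facet normal 0.0000 0.0000 -1.0000
    outer loop
      vertex 16.576 3.026 0.000
      vertex 7.400 0.252 0.000
      vertex 18.762 12.360 0.000
    endloop
  endfacet
  facet normal 0.0000 0.0000 1.0000
    outer loop
      vertex 18.762 12.360 21.061
      vertex 11.772 18.920 21.061
      vertex 2.596 16.146 21.061
    endloop
  endfacet
  facet normal 0.0000 0.0000 1.0000
    outer loop
      vertex 18.762 12.360 21.061
      vertex 2.596 16.146 21.061
      vertex 0.410 6.812 21.061
    endloop
  endfacet
  facet normal 0.0000 0.0000 1.0000
    outer loop
      vertex 18.762 12.360 21.061
      vertex 0.410 6.812 21.061
      vertex 7.400 0.252 21.061
    endloop
  endfacet
  facet normal 0.0000 0.0000 1.0000
    outer loop
      vertex 18.762 12.360 21.061
      vertex 7.400 0.252 21.061
      vertex 16.576 3.026 21.061
    endloop
  endfacet
  facet normal 0.6843 0.7292 0.0000
    outer loop
      vertex 18.762 12.360 0.000
      vertex 11.772 18.920 0.000
      vertex 11.772 18.920 21.061
    endloop
  endfacet
  facet normal 0.6843 0.7292 0.0000
    outer loop
      vertex 18.762 12.360 0.000
      vertex 11.772 18.920 21.061
      vertex 18.762 12.360 21.061
    endloop
  endfacet
  facet normal -0.2894 0.9572 0.0000
    outer loop
      vertex 11.772 18.920 0.000
      vertex 2.596 16.146 0.000
      vertex 2.596 16.146 21.061
    endloop
  endfacet
  facet normal -0.2894 0.9572 0.0000
    outer loop
      vertex 11.772 18.920 0.000
      vertex 2.596 16.146 21.061
      vertex 11.772 18.920 21.061
    endloop
  endfacet
  facet normal -0.9737 0.2280 0.0000
    outer loop
      vertex 2.596 16.146 0.000
      vertex 0.410 6.812 0.000
      vertex 0.410 6.812 21.061
    endloop
  endfacet
  facet normal -0.9737 0.2280 0.0000
    outer loop
      vertex 2.596 16.146 0.000
      vertex 0.410 6.812 21.061
      vertex 2.596 16.146 21.061
    endloop
  endfacet
  facet normal -0.6843 -0.7292 0.0000
    outer loop
      vertex 0.410 6.812 0.000
      vertex 7.400 0.252 0.000
      vertex 7.400 0.252 21.061
    endloop
  endfacet
  facet normal -0.6843 -0.7292 0.0000
    outer loop
      vertex 0.410 6.812 0.000
      vertex 7.400 0.252 21.061
      vertex 0.410 6.812 21.061
    endloop
  endfacet
  facet normal 0.2894 -0.9572 0.0000
    outer loop
      vertex 7.400 0.252 0.000
      vertex 16.576 3.026 0.000
      vertex 16.576 3.026 21.061
    endloop
  endfacet
  facet normal 0.2894 -0.9572 0.0000
    outer loop
      vertex 7.400 0.252 0.000
      vertex 16.576 3.026 21.061
      vertex 7.400 0.252 21.061
    endloop
  endfacet
  facet normal 0.9737 -0.2280 0.0000
    outer loop
      vertex 16.576 3.026 0.000
      vertex 18.762 12.360 0.000
      vertex 18.762 12.360 21.061
    endloop
  endfacet
  facet normal 0.9737 -0.2280 0.0000
    outer loop
      vertex 16.576 3.026 0.000
      vertex 18.762 12.360 21.061
      vertex 16.576 3.026 21.061
    endloop
  endfacet
endsolid part

The G0 Z moves step by Δz≈7.020 mm. Every layer's G1 loop is the same polygon, so the solid is a straight extrusion of it from z=0 to z≈21.1. Closing with flat bottom and top caps and triangulating gives 20 facets — a regular 6-sided prism (a cylinder approximated with 6 flat sides), circumscribed radius ≈ 9.59 mm, height ≈ 21.1 mm.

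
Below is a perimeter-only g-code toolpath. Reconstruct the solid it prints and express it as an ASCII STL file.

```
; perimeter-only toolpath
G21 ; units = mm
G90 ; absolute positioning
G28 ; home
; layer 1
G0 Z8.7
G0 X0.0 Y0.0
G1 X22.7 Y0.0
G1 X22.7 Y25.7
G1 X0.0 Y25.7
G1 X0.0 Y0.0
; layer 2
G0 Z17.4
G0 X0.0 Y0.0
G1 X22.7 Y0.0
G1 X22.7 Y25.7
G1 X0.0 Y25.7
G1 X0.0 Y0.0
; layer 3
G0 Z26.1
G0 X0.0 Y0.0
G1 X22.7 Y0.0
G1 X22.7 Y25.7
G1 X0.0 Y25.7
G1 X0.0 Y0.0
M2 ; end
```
solid part
  facet normal 0.0000 0.0000 -1.0000
    outer loop
      vertex 22.7 25.7 0.0
      vertex 22.7 0.0 0.0
      vertex 0.0 0.0 0.0
    endloop
  endfacet
  facet normal 0.0000 0.0000 -1.0000
    outer loop
      vertex 0.0 25.7 0.0
      vertex 22.7 25.7 0.0
      vertex 0.0 0.0 0.0
    endloop
  endfacet
  facet normal 0.0000 0.0000 1.0000
    outer loop
      vertex 0.0 0.0 26.1
      vertex 22.7 0.0 26.1
      vertex 22.7 25.7 26.1
    endloop
  endfacet
  facet normal 0.0000 0.0000 1.0000
    outer loop
      vertex 0.0 0.0 26.1
      vertex 22.7 25.7 26.1
      vertex 0.0 25.7 26.1
    endloop
  endfacet
  facet normal 0.0000 -1.0000 0.0000
    outer loop
      vertex 0.0 0.0 0.0
      vertex 22.7 0.0 0.0
      vertex 22.7 0.0 26.1
    endloop
  endfacet
  facet normal 0.0000 -1.0000 0.0000
    outer loop
      vertex 0.0 0.0 0.0
      vertex 22.7 0.0 26.1
      vertex 0.0 0.0 26.1
    endloop
  endfacet
  facet normal 0.0000 1.0000 0.0000
    outer loop
      vertex 22.7 25.7 26.1
      vertex 22.7 25.7 0.0
      vertex 0.0 25.7 0.0
    endloop
  endfacet
  facet normal 0.0000 1.0000 0.0000
    outer loop
      vertex 0.0 25.7 26.1
      vertex 22.7 25.7 26.1
      vertex 0.0 25.7 0.0
    endloop
  endfacet
  facet normal -1.0000 0.0000 0.0000
    outer loop
      vertex 0.0 25.7 26.1
      vertex 0.0 25.7 0.0
      vertex 0.0 0.0 0.0
    endloop
  endfacet
  facet normal -1.0000 0.0000 0.0000
    outer loop
      vertex 0.0 0.0 26.1
      vertex 0.0 25.7 26.1
      vertex 0.0 0.0 0.0
    endloop
  endfacet
  facet normal 1.0000 0.0000 0.0000
    outer loop
      vertex 22.7 0.0 0.0
      vertex 22.7 25.7 0.0
      vertex 22.7 25.7 26.1
    endloop
  endfacet
  facet normal 1.0000 0.0000 0.0000
    outer loop
      vertex 22.7 0.0 0.0
      vertex 22.7 25.7 26.1
      vertex 22.7 0.0 26.1
    endloop
  endfacet
endsolid part

The G0 Z moves step by Δz≈8.7 mm. Every layer's G1 loop is the same polygon, so the solid is a straight extrusion of it from z=0 to z≈26.1. Closing with flat bottom and top caps and triangulating gives 12 facets — a rectangular box, roughly 22.7 × 25.7 mm footprint and 26.1 mm tall.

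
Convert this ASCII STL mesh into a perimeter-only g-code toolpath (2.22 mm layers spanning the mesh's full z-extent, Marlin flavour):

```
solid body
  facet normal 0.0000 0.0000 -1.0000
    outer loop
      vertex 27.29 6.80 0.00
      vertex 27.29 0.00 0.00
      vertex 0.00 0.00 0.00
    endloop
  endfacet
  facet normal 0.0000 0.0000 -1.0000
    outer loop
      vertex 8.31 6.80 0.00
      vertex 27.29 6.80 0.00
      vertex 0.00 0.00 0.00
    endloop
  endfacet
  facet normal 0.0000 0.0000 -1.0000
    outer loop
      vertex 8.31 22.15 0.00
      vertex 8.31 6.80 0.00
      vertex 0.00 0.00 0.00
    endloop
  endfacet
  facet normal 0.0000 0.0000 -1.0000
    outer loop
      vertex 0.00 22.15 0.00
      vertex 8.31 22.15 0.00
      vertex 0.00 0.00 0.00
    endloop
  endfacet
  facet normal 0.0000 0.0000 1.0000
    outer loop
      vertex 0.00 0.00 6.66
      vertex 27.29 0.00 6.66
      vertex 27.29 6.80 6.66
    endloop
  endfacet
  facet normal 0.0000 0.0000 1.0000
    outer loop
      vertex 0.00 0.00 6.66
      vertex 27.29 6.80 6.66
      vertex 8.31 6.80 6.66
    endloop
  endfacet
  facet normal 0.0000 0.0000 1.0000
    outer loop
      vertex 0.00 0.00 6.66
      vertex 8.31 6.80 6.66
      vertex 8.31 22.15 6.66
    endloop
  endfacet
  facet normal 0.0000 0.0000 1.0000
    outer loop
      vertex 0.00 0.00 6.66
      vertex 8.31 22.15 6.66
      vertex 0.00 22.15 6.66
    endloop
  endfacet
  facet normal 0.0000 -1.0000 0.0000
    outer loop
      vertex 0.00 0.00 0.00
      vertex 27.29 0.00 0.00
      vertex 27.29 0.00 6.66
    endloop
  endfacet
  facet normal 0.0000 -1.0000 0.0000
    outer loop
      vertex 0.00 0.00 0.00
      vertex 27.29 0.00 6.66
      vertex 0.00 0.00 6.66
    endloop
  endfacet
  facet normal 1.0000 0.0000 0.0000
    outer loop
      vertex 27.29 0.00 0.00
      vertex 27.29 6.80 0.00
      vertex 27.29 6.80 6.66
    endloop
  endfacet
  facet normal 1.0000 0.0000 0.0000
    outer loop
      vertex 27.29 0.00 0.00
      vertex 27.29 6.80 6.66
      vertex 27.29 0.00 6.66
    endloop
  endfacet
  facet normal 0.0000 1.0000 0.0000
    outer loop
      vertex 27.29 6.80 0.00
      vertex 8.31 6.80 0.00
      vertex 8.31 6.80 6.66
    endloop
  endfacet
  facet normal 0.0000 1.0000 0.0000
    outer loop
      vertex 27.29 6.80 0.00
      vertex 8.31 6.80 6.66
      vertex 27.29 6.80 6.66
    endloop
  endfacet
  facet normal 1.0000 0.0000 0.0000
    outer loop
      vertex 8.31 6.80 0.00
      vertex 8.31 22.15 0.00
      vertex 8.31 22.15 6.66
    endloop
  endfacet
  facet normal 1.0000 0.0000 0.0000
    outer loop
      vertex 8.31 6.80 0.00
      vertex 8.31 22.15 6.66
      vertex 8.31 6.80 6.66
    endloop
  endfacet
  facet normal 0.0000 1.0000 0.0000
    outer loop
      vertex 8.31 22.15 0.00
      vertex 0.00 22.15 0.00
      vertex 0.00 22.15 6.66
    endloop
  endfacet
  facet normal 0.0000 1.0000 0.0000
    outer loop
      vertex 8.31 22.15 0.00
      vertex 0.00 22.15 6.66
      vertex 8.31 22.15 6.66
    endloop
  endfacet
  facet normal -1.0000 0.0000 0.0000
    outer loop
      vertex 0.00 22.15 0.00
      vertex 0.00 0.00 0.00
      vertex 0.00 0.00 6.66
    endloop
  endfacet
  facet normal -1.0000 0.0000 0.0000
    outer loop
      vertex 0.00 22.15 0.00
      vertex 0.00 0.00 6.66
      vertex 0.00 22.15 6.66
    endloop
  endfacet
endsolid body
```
; perimeter-only toolpath
G21 ; units = mm
G90 ; absolute positioning
G28 ; home
; layer 1
G0 Z2.22
G0 X0.00 Y0.00
G1 X27.29 Y0.00
G1 X27.29 Y6.80
G1 X8.31 Y6.80
G1 X8.31 Y22.15
G1 X0.00 Y22.15
G1 X0.00 Y0.00
; layer 2
G0 Z4.44
G0 X0.00 Y0.00
G1 X27.29 Y0.00
G1 X27.29 Y6.80
G1 X8.31 Y6.80
G1 X8.31 Y22.15
G1 X0.00 Y22.15
G1 X0.00 Y0.00
; layer 3
G0 Z6.66
G0 X0.00 Y0.00
G1 X27.29 Y0.00
G1 X27.29 Y6.80
G1 X8.31 Y6.80
G1 X8.31 Y22.15
G1 X0.00 Y22.15
G1 X0.00 Y0.00
M2 ; end

The solid is an L-shaped prism: outer 27.3 × 22.1 mm, arm thicknesses ≈ 6.8 mm (horizontal) and 8.31 mm (vertical), extruded 6.66 mm in z. Slicing at Δz = 2.22 mm — 3 equal slices spanning the solid's height, so layer i sits at z = i·h/3 — gives 3 non-empty perimeters. Each is a 6-segment closed polygon; G0 lifts to the layer z and rapids to the start vertex, then G1 traces the edges.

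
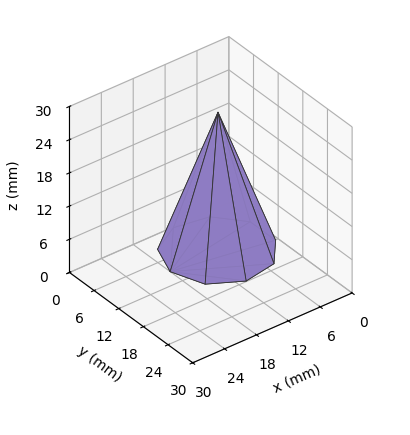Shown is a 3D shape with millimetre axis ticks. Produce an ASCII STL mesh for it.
Reading the render: the shape is a regular 9-sided pyramid, base circumscribed radius ≈ 9 mm, apex at z ≈ 25 mm (dimensions read to the nearest mm from the axis ticks). For the STL, each face is triangulated and given an outward normal.

solid part
  facet normal 0.0000 0.0000 -1.0000
    outer loop
      vertex 10.563 17.863 0.000
      vertex 15.894 14.785 0.000
      vertex 18.000 9.000 0.000
    endloop
  endfacet
  facet normal 0.0000 0.0000 -1.0000
    outer loop
      vertex 4.500 16.794 0.000
      vertex 10.563 17.863 0.000
      vertex 18.000 9.000 0.000
    endloop
  endfacet
  facet normal 0.0000 0.0000 -1.0000
    outer loop
      vertex 0.543 12.078 0.000
      vertex 4.500 16.794 0.000
      vertex 18.000 9.000 0.000
    endloop
  endfacet
  facet normal 0.0000 0.0000 -1.0000
    outer loop
      vertex 0.543 5.922 0.000
      vertex 0.543 12.078 0.000
      vertex 18.000 9.000 0.000
    endloop
  endfacet
  facet normal 0.0000 0.0000 -1.0000
    outer loop
      vertex 4.500 1.206 0.000
      vertex 0.543 5.922 0.000
      vertex 18.000 9.000 0.000
    endloop
  endfacet
  facet normal 0.0000 0.0000 -1.0000
    outer loop
      vertex 10.563 0.137 0.000
      vertex 4.500 1.206 0.000
      vertex 18.000 9.000 0.000
    endloop
  endfacet
  facet normal 0.0000 0.0000 -1.0000
    outer loop
      vertex 15.894 3.215 0.000
      vertex 10.563 0.137 0.000
      vertex 18.000 9.000 0.000
    endloop
  endfacet
  facet normal 0.8901 0.3240 0.3204
    outer loop
      vertex 18.000 9.000 0.000
      vertex 15.894 14.785 0.000
      vertex 9.000 9.000 25.000
    endloop
  endfacet
  facet normal 0.4737 0.8203 0.3204
    outer loop
      vertex 15.894 14.785 0.000
      vertex 10.563 17.863 0.000
      vertex 9.000 9.000 25.000
    endloop
  endfacet
  facet normal -0.1645 0.9329 0.3204
    outer loop
      vertex 10.563 17.863 0.000
      vertex 4.500 16.794 0.000
      vertex 9.000 9.000 25.000
    endloop
  endfacet
  facet normal -0.7257 0.6089 0.3204
    outer loop
      vertex 4.500 16.794 0.000
      vertex 0.543 12.078 0.000
      vertex 9.000 9.000 25.000
    endloop
  endfacet
  facet normal -0.9473 0.0000 0.3204
    outer loop
      vertex 0.543 12.078 0.000
      vertex 0.543 5.922 0.000
      vertex 9.000 9.000 25.000
    endloop
  endfacet
  facet normal -0.7257 -0.6089 0.3204
    outer loop
      vertex 0.543 5.922 0.000
      vertex 4.500 1.206 0.000
      vertex 9.000 9.000 25.000
    endloop
  endfacet
  facet normal -0.1645 -0.9329 0.3204
    outer loop
      vertex 4.500 1.206 0.000
      vertex 10.563 0.137 0.000
      vertex 9.000 9.000 25.000
    endloop
  endfacet
  facet normal 0.4737 -0.8203 0.3204
    outer loop
      vertex 10.563 0.137 0.000
      vertex 15.894 3.215 0.000
      vertex 9.000 9.000 25.000
    endloop
  endfacet
  facet normal 0.8901 -0.3240 0.3204
    outer loop
      vertex 15.894 3.215 0.000
      vertex 18.000 9.000 0.000
      vertex 9.000 9.000 25.000
    endloop
  endfacet
endsolid part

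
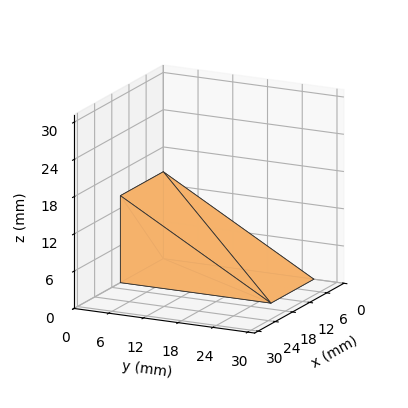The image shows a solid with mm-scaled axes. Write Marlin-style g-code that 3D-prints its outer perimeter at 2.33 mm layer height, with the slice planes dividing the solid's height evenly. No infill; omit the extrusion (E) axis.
Reading the render: the shape is a wedge (ramp): 15 × 26 mm base, rising to 14 mm along the y=0 edge and sloping linearly to z=0 at y=26 (dimensions read to the nearest mm from the axis ticks). For the g-code, the solid's height is divided into equal slices at the stated Δz and each level perimeter traced with G1 moves after a G0 lift.

; perimeter-only toolpath
G21 ; units = mm
G90 ; absolute positioning
G28 ; home
; layer 1
G0 Z2.33
G0 X0.00 Y0.00
G1 X15.00 Y0.00
G1 X15.00 Y21.67
G1 X0.00 Y21.67
G1 X0.00 Y0.00
; layer 2
G0 Z4.67
G0 X0.00 Y0.00
G1 X15.00 Y0.00
G1 X15.00 Y17.33
G1 X0.00 Y17.33
G1 X0.00 Y0.00
; layer 3
G0 Z7.00
G0 X0.00 Y0.00
G1 X15.00 Y0.00
G1 X15.00 Y13.00
G1 X0.00 Y13.00
G1 X0.00 Y0.00
; layer 4
G0 Z9.33
G0 X0.00 Y0.00
G1 X15.00 Y0.00
G1 X15.00 Y8.67
G1 X0.00 Y8.67
G1 X0.00 Y0.00
; layer 5
G0 Z11.67
G0 X0.00 Y0.00
G1 X15.00 Y0.00
G1 X15.00 Y4.33
G1 X0.00 Y4.33
G1 X0.00 Y0.00
M2 ; end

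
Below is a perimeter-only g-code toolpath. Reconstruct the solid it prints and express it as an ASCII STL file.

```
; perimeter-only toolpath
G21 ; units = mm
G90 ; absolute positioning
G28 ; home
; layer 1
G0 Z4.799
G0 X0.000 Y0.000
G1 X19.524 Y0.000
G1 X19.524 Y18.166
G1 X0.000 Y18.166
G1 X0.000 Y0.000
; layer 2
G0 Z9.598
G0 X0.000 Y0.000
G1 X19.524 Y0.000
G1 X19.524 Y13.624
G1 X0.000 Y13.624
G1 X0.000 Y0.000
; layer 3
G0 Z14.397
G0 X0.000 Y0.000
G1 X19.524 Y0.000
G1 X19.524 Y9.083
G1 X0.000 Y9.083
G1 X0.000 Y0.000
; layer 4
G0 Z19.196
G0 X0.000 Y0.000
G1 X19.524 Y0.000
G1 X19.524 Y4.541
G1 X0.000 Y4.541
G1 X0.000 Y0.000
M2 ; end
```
solid part
  facet normal 0.0000 0.0000 -1.0000
    outer loop
      vertex 19.524 22.707 0.000
      vertex 19.524 0.000 0.000
      vertex 0.000 0.000 0.000
    endloop
  endfacet
  facet normal 0.0000 0.0000 -1.0000
    outer loop
      vertex 0.000 22.707 0.000
      vertex 19.524 22.707 0.000
      vertex 0.000 0.000 0.000
    endloop
  endfacet
  facet normal 0.0000 -1.0000 0.0000
    outer loop
      vertex 0.000 0.000 0.000
      vertex 19.524 0.000 0.000
      vertex 19.524 0.000 23.995
    endloop
  endfacet
  facet normal 0.0000 -1.0000 0.0000
    outer loop
      vertex 0.000 0.000 0.000
      vertex 19.524 0.000 23.995
      vertex 0.000 0.000 23.995
    endloop
  endfacet
  facet normal 0.0000 0.7263 0.6873
    outer loop
      vertex 0.000 0.000 23.995
      vertex 19.524 0.000 23.995
      vertex 19.524 22.707 0.000
    endloop
  endfacet
  facet normal 0.0000 0.7263 0.6873
    outer loop
      vertex 0.000 0.000 23.995
      vertex 19.524 22.707 0.000
      vertex 0.000 22.707 0.000
    endloop
  endfacet
  facet normal -1.0000 0.0000 0.0000
    outer loop
      vertex 0.000 0.000 23.995
      vertex 0.000 22.707 0.000
      vertex 0.000 0.000 0.000
    endloop
  endfacet
  facet normal 1.0000 0.0000 0.0000
    outer loop
      vertex 19.524 0.000 0.000
      vertex 19.524 22.707 0.000
      vertex 19.524 0.000 23.995
    endloop
  endfacet
endsolid part

The G0 Z moves step by Δz≈4.799 mm. The G1 loops shrink linearly with z, so the solid tapers from its base footprint up to z≈24. Closing with a flat bottom cap and the tapered top and triangulating gives 8 facets — a wedge (ramp): 19.5 × 22.7 mm base, rising to 24 mm along the y=0 edge and sloping linearly to z=0 at y=22.7.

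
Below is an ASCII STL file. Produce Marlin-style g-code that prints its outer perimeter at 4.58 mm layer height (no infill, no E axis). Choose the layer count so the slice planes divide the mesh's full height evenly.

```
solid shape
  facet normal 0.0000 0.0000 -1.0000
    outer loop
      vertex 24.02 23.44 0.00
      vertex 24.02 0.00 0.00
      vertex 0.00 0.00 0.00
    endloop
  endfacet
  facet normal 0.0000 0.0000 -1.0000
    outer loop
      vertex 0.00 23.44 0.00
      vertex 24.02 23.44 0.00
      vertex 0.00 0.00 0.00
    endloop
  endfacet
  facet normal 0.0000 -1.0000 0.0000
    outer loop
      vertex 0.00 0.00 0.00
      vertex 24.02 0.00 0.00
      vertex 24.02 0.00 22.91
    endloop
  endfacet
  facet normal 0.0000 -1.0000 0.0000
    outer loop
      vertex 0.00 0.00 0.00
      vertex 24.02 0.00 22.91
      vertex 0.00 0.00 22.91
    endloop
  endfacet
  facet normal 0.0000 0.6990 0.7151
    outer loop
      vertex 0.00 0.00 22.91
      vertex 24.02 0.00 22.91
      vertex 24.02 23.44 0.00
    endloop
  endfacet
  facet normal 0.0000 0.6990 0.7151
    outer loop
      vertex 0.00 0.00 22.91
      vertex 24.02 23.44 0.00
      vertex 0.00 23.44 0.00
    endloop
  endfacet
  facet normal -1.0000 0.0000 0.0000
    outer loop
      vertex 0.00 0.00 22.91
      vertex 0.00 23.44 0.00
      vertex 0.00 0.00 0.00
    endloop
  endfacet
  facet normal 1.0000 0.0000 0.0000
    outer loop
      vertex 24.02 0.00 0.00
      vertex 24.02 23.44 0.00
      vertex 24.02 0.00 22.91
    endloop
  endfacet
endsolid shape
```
; perimeter-only toolpath
G21 ; units = mm
G90 ; absolute positioning
G28 ; home
; layer 1
G0 Z4.58
G0 X0.00 Y0.00
G1 X24.02 Y0.00
G1 X24.02 Y18.75
G1 X0.00 Y18.75
G1 X0.00 Y0.00
; layer 2
G0 Z9.16
G0 X0.00 Y0.00
G1 X24.02 Y0.00
G1 X24.02 Y14.06
G1 X0.00 Y14.06
G1 X0.00 Y0.00
; layer 3
G0 Z13.75
G0 X0.00 Y0.00
G1 X24.02 Y0.00
G1 X24.02 Y9.38
G1 X0.00 Y9.38
G1 X0.00 Y0.00
; layer 4
G0 Z18.33
G0 X0.00 Y0.00
G1 X24.02 Y0.00
G1 X24.02 Y4.69
G1 X0.00 Y4.69
G1 X0.00 Y0.00
M2 ; end

The solid is a wedge (ramp): 24 × 23.4 mm base, rising to 22.9 mm along the y=0 edge and sloping linearly to z=0 at y=23.4. Slicing at Δz = 4.58 mm — 5 equal slices spanning the solid's height, so layer i sits at z = i·h/5 — gives 4 non-empty perimeters. Each is a 4-segment closed polygon; G0 lifts to the layer z and rapids to the start vertex, then G1 traces the edges. The cross-section shrinks linearly with z (the slice at the apex is degenerate and omitted).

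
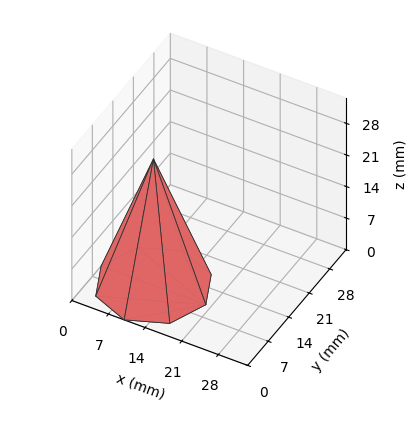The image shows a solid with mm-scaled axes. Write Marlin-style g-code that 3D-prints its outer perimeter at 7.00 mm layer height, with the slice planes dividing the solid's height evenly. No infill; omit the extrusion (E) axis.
Reading the render: the shape is a regular 8-sided pyramid, base circumscribed radius ≈ 10 mm, apex at z ≈ 28 mm (dimensions read to the nearest mm from the axis ticks). For the g-code, the solid's height is divided into equal slices at the stated Δz and each level perimeter traced with G1 moves after a G0 lift.

; perimeter-only toolpath
G21 ; units = mm
G90 ; absolute positioning
G28 ; home
; layer 1
G0 Z7.00
G0 X17.50 Y10.00
G1 X15.30 Y15.30
G1 X10.00 Y17.50
G1 X4.70 Y15.30
G1 X2.50 Y10.00
G1 X4.70 Y4.70
G1 X10.00 Y2.50
G1 X15.30 Y4.70
G1 X17.50 Y10.00
; layer 2
G0 Z14.00
G0 X15.00 Y10.00
G1 X13.54 Y13.54
G1 X10.00 Y15.00
G1 X6.46 Y13.54
G1 X5.00 Y10.00
G1 X6.46 Y6.46
G1 X10.00 Y5.00
G1 X13.54 Y6.46
G1 X15.00 Y10.00
; layer 3
G0 Z21.00
G0 X12.50 Y10.00
G1 X11.77 Y11.77
G1 X10.00 Y12.50
G1 X8.23 Y11.77
G1 X7.50 Y10.00
G1 X8.23 Y8.23
G1 X10.00 Y7.50
G1 X11.77 Y8.23
G1 X12.50 Y10.00
M2 ; end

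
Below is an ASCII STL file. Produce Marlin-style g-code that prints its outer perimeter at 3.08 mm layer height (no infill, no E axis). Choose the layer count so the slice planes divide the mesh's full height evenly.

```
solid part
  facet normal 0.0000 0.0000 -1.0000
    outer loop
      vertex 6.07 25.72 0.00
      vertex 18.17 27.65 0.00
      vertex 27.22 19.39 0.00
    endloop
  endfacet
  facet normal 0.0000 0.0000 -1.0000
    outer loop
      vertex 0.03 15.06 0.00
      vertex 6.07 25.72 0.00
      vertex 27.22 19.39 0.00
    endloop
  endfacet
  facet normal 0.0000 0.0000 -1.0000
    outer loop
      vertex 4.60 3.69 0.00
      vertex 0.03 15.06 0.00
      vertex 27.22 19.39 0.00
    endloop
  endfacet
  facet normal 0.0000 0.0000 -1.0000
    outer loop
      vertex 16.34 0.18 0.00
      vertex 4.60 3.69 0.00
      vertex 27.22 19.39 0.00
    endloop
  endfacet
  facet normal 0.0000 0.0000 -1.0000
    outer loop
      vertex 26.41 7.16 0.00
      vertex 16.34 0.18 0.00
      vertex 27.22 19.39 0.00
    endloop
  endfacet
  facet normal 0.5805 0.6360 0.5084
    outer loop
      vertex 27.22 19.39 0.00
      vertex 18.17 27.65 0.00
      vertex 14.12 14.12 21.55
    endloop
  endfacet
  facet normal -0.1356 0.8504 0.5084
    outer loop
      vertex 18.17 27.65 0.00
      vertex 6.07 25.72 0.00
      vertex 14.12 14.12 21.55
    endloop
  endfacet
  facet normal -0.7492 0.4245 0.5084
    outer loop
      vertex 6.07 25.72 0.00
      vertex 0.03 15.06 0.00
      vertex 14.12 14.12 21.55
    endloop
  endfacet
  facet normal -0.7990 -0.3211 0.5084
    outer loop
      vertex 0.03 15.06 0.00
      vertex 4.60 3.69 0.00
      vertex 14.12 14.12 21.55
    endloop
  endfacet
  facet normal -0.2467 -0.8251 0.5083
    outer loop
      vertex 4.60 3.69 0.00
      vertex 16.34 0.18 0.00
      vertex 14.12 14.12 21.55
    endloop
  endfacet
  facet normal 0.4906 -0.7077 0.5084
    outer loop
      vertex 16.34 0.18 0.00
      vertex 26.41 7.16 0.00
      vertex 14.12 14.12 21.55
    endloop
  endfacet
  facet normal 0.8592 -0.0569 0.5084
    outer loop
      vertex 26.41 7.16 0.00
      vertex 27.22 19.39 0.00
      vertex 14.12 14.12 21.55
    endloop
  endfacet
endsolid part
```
; perimeter-only toolpath
G21 ; units = mm
G90 ; absolute positioning
G28 ; home
; layer 1
G0 Z3.08
G0 X25.35 Y18.64
G1 X17.59 Y25.72
G1 X7.22 Y24.06
G1 X2.04 Y14.93
G1 X5.96 Y5.18
G1 X16.02 Y2.17
G1 X24.65 Y8.15
G1 X25.35 Y18.64
; layer 2
G0 Z6.16
G0 X23.48 Y17.88
G1 X17.01 Y23.78
G1 X8.37 Y22.41
G1 X4.06 Y14.79
G1 X7.32 Y6.67
G1 X15.71 Y4.16
G1 X22.90 Y9.15
G1 X23.48 Y17.88
; layer 3
G0 Z9.24
G0 X21.61 Y17.13
G1 X16.43 Y21.85
G1 X9.52 Y20.75
G1 X6.07 Y14.66
G1 X8.68 Y8.16
G1 X15.39 Y6.15
G1 X21.14 Y10.14
G1 X21.61 Y17.13
; layer 4
G0 Z12.31
G0 X19.73 Y16.38
G1 X15.86 Y19.92
G1 X10.67 Y19.09
G1 X8.08 Y14.52
G1 X10.04 Y9.65
G1 X15.07 Y8.15
G1 X19.39 Y11.14
G1 X19.73 Y16.38
; layer 5
G0 Z15.39
G0 X17.86 Y15.63
G1 X15.28 Y17.99
G1 X11.82 Y17.43
G1 X10.09 Y14.39
G1 X11.40 Y11.14
G1 X14.75 Y10.14
G1 X17.63 Y12.13
G1 X17.86 Y15.63
; layer 6
G0 Z18.47
G0 X15.99 Y14.87
G1 X14.70 Y16.05
G1 X12.97 Y15.78
G1 X12.11 Y14.25
G1 X12.76 Y12.63
G1 X14.44 Y12.13
G1 X15.88 Y13.13
G1 X15.99 Y14.87
M2 ; end

The solid is a regular 7-sided pyramid, base circumscribed radius ≈ 14.1 mm, apex at z ≈ 21.6 mm. Slicing at Δz = 3.08 mm — 7 equal slices spanning the solid's height, so layer i sits at z = i·h/7 — gives 6 non-empty perimeters. Each is a 7-segment closed polygon; G0 lifts to the layer z and rapids to the start vertex, then G1 traces the edges. The cross-section shrinks linearly with z (the slice at the apex is degenerate and omitted).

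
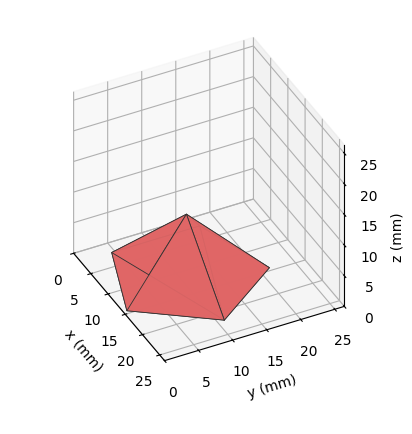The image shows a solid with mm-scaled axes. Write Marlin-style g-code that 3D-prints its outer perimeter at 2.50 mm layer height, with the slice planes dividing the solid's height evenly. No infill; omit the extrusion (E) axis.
Reading the render: the shape is a regular 5-sided pyramid, base circumscribed radius ≈ 11 mm, apex at z ≈ 10 mm (dimensions read to the nearest mm from the axis ticks). For the g-code, the solid's height is divided into equal slices at the stated Δz and each level perimeter traced with G1 moves after a G0 lift.

; perimeter-only toolpath
G21 ; units = mm
G90 ; absolute positioning
G28 ; home
; layer 1
G0 Z2.50
G0 X19.25 Y11.00
G1 X13.55 Y18.84
G1 X4.33 Y15.85
G1 X4.33 Y6.15
G1 X13.55 Y3.16
G1 X19.25 Y11.00
; layer 2
G0 Z5.00
G0 X16.50 Y11.00
G1 X12.70 Y16.23
G1 X6.55 Y14.23
G1 X6.55 Y7.77
G1 X12.70 Y5.77
G1 X16.50 Y11.00
; layer 3
G0 Z7.50
G0 X13.75 Y11.00
G1 X11.85 Y13.62
G1 X8.78 Y12.62
G1 X8.78 Y9.38
G1 X11.85 Y8.38
G1 X13.75 Y11.00
M2 ; end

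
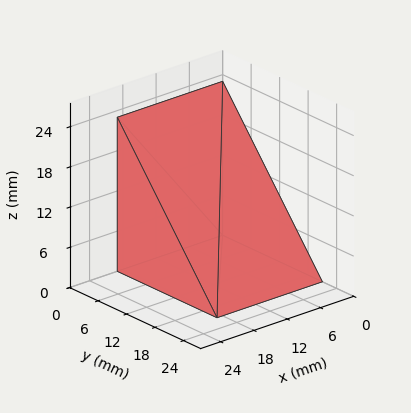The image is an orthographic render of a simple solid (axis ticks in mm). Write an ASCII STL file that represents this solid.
Reading the render: the shape is a wedge (ramp): 19 × 21 mm base, rising to 23 mm along the y=0 edge and sloping linearly to z=0 at y=21 (dimensions read to the nearest mm from the axis ticks). For the STL, each face is triangulated and given an outward normal.

solid part
  facet normal 0.0000 0.0000 -1.0000
    outer loop
      vertex 19.0 21.0 0.0
      vertex 19.0 0.0 0.0
      vertex 0.0 0.0 0.0
    endloop
  endfacet
  facet normal 0.0000 0.0000 -1.0000
    outer loop
      vertex 0.0 21.0 0.0
      vertex 19.0 21.0 0.0
      vertex 0.0 0.0 0.0
    endloop
  endfacet
  facet normal 0.0000 -1.0000 0.0000
    outer loop
      vertex 0.0 0.0 0.0
      vertex 19.0 0.0 0.0
      vertex 19.0 0.0 23.0
    endloop
  endfacet
  facet normal 0.0000 -1.0000 0.0000
    outer loop
      vertex 0.0 0.0 0.0
      vertex 19.0 0.0 23.0
      vertex 0.0 0.0 23.0
    endloop
  endfacet
  facet normal 0.0000 0.7385 0.6743
    outer loop
      vertex 0.0 0.0 23.0
      vertex 19.0 0.0 23.0
      vertex 19.0 21.0 0.0
    endloop
  endfacet
  facet normal 0.0000 0.7385 0.6743
    outer loop
      vertex 0.0 0.0 23.0
      vertex 19.0 21.0 0.0
      vertex 0.0 21.0 0.0
    endloop
  endfacet
  facet normal -1.0000 0.0000 0.0000
    outer loop
      vertex 0.0 0.0 23.0
      vertex 0.0 21.0 0.0
      vertex 0.0 0.0 0.0
    endloop
  endfacet
  facet normal 1.0000 0.0000 0.0000
    outer loop
      vertex 19.0 0.0 0.0
      vertex 19.0 21.0 0.0
      vertex 19.0 0.0 23.0
    endloop
  endfacet
endsolid part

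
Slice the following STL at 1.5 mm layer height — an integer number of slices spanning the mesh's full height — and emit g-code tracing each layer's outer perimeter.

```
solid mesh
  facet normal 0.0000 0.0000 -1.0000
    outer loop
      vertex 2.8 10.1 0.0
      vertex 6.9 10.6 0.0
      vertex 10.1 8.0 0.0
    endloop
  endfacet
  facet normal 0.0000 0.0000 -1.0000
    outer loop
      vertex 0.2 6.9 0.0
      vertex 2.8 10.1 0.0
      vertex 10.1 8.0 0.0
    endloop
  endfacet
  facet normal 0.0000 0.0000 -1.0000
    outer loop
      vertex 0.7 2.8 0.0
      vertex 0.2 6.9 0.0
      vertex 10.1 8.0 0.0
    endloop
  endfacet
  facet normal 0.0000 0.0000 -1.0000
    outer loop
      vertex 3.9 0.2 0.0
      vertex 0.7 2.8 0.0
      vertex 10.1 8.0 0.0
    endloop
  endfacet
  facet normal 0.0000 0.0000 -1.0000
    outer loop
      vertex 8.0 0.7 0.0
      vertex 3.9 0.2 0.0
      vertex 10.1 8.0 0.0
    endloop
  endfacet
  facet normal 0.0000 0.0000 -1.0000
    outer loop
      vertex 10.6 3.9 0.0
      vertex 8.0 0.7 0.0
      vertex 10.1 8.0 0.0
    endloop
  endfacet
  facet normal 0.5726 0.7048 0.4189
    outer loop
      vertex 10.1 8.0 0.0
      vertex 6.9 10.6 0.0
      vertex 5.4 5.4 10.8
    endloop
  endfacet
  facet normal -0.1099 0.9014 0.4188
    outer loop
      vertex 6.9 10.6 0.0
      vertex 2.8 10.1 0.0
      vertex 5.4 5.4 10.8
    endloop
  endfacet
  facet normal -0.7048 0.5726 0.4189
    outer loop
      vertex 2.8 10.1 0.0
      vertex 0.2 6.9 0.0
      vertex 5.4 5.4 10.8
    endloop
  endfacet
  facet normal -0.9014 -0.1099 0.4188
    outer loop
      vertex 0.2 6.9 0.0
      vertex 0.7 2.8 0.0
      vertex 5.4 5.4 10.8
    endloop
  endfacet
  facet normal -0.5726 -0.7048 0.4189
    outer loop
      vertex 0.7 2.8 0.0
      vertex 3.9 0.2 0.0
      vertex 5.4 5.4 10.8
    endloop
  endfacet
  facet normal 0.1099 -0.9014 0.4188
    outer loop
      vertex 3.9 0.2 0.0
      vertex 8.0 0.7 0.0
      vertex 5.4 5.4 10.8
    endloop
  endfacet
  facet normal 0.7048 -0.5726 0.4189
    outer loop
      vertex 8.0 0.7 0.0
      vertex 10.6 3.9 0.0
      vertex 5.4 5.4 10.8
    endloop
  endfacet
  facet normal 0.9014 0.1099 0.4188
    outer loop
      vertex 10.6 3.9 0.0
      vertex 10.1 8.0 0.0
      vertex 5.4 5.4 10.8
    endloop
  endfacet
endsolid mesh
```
; perimeter-only toolpath
G21 ; units = mm
G90 ; absolute positioning
G28 ; home
; layer 1
G0 Z1.5
G0 X9.4 Y7.6
G1 X6.7 Y9.9
G1 X3.2 Y9.4
G1 X0.9 Y6.7
G1 X1.4 Y3.2
G1 X4.1 Y0.9
G1 X7.6 Y1.4
G1 X9.9 Y4.1
G1 X9.4 Y7.6
; layer 2
G0 Z3.1
G0 X8.8 Y7.3
G1 X6.5 Y9.1
G1 X3.5 Y8.8
G1 X1.7 Y6.5
G1 X2.0 Y3.5
G1 X4.3 Y1.7
G1 X7.3 Y2.0
G1 X9.1 Y4.3
G1 X8.8 Y7.3
; layer 3
G0 Z4.6
G0 X8.1 Y6.9
G1 X6.3 Y8.4
G1 X3.9 Y8.1
G1 X2.4 Y6.3
G1 X2.7 Y3.9
G1 X4.5 Y2.4
G1 X6.9 Y2.7
G1 X8.4 Y4.5
G1 X8.1 Y6.9
; layer 4
G0 Z6.2
G0 X7.4 Y6.5
G1 X6.0 Y7.6
G1 X4.3 Y7.4
G1 X3.2 Y6.0
G1 X3.4 Y4.3
G1 X4.8 Y3.2
G1 X6.5 Y3.4
G1 X7.6 Y4.8
G1 X7.4 Y6.5
; layer 5
G0 Z7.7
G0 X6.7 Y6.1
G1 X5.8 Y6.9
G1 X4.7 Y6.7
G1 X3.9 Y5.8
G1 X4.1 Y4.7
G1 X5.0 Y3.9
G1 X6.1 Y4.1
G1 X6.9 Y5.0
G1 X6.7 Y6.1
; layer 6
G0 Z9.3
G0 X6.1 Y5.8
G1 X5.6 Y6.1
G1 X5.0 Y6.1
G1 X4.7 Y5.6
G1 X4.7 Y5.0
G1 X5.2 Y4.7
G1 X5.8 Y4.7
G1 X6.1 Y5.2
G1 X6.1 Y5.8
M2 ; end

The solid is a regular 8-sided pyramid, base circumscribed radius ≈ 5.4 mm, apex at z ≈ 10.8 mm. Slicing at Δz = 1.5 mm — 7 equal slices spanning the solid's height, so layer i sits at z = i·h/7 — gives 6 non-empty perimeters. Each is a 8-segment closed polygon; G0 lifts to the layer z and rapids to the start vertex, then G1 traces the edges. The cross-section shrinks linearly with z (the slice at the apex is degenerate and omitted).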